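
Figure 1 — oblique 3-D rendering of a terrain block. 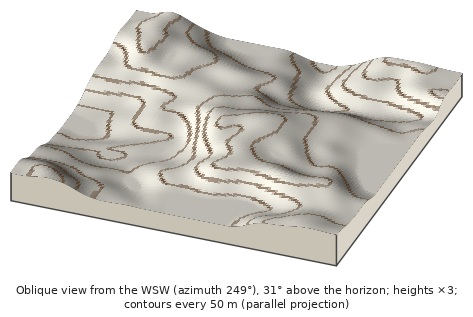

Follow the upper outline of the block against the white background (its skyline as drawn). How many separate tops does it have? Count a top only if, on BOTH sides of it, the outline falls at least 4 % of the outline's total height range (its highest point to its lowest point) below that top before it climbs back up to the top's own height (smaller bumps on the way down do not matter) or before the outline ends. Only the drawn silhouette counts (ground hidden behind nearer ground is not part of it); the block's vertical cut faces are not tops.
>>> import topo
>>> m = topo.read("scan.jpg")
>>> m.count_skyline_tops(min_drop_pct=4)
2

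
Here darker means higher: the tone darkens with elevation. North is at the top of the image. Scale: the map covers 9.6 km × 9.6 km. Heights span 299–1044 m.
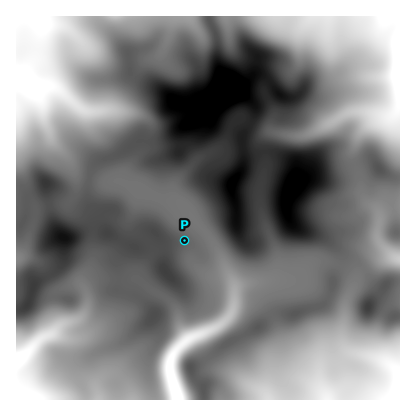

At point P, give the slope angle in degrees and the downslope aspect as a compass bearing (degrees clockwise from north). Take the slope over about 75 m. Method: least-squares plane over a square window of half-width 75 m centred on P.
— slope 6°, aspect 66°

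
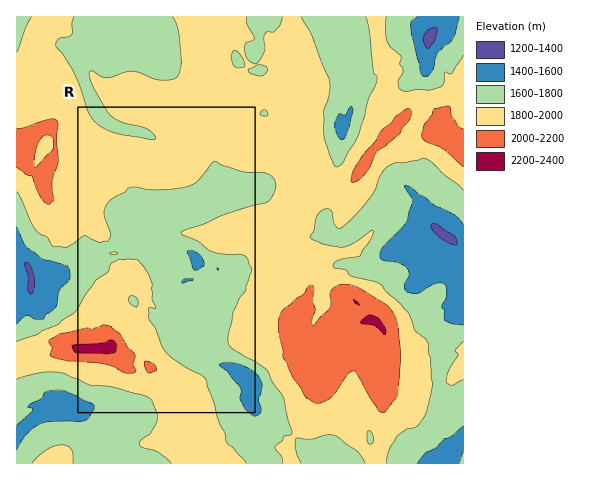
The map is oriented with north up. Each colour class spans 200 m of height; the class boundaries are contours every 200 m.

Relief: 1360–2260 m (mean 1790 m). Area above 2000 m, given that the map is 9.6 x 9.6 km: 8.4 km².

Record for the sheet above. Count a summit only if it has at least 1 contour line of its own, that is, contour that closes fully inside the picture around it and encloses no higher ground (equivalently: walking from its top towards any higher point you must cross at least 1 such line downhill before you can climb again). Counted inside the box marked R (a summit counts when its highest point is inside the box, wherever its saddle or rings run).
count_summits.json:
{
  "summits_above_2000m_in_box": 2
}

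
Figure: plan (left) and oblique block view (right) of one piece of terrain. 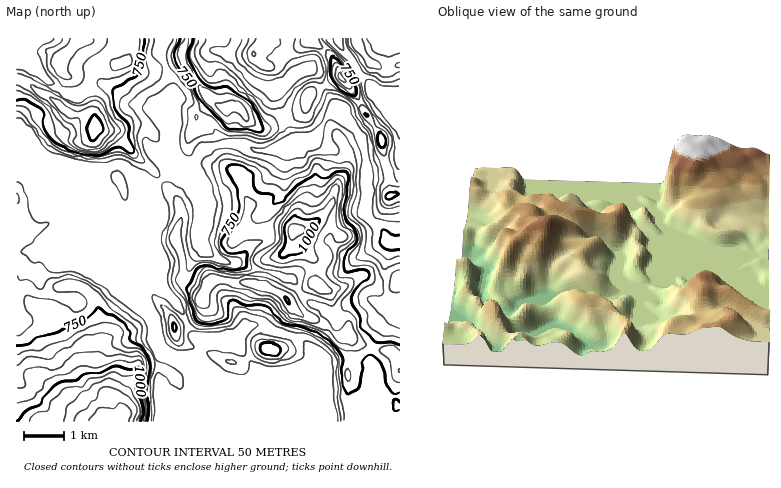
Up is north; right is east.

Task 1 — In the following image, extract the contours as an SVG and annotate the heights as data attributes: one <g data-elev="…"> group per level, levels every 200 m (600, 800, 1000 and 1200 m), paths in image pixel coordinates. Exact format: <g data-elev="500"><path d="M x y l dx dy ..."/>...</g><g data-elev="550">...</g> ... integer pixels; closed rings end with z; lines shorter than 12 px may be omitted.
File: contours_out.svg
<g data-elev="600"><path d="M154 422l1-16-2-18 3-15 4 0 12 11 8 5 2-1 2-4-3-8-7-9-14-5-4-4-9-14 0-18-2-6-5-4-54-39-12-5-22 0-12-9-8-1-10-8-1-4 11-7 12-13 3-6-1-2-10 0-6-5-2-5-3-20-4-8-5-2"/><path d="M400 264l-4 0-8 5-3 1-9-11-10-7 0-22-12-12-2-6 4-16 1-28-1-12-8-18-8-8-6 0-2 4 2 5 6 9-2 6-24 1-4 3-8 9-16 5-6-1-12-9-42-13-8 0-14 9-2 4 0 4 10 17 4 21-1 10-6 26 4 14-1 3-12-1-6-7-3-13 1-26-5-16-6-6-9-5-6-1-4 2 0 6 7 20-1 7-6 25 1 6 7 14-2 18 2 8 12 15 2 7 0 3-2 0-22-16-4-2-4 1 1 8 9 16 1 14 3 8 4 5 6 3 14-1 3-3-5-9 2-5 14 1 20-2 10-4 10-8 8 1 5 4 0 2-6 4-4 6-3 19-28-4-9 1 4 6 11 9 8 5 10 2 7-2 3-10 16 4 8 1 24-5 6-6 0-14 10 1 13 9 5 8 2 42 3 20"/><path d="M124 200l2-1 2-3-2-16-6-7-6-1-3 2 0 6z"/><path d="M400 170l-4-3-2-7 1-18-3-10-12-13-14-21-8-22-14-19-16-15-2-4"/><path d="M16 117l5 1 11 11 14 18 8 6 36 9 12 0 12-3 6 0 38 19 2-2-1-4-11-16-6-14 2-3 2-2 8 4 4 1 2-2 0-4-4-8-12-16-1-6 6-8 21-14 4-1 4 2 8 13-4 12-2 30 2 10 6 5 4-1 6-8 6-4 12 0 8-3 14-1 26 5 12-5 12-11 14 1 6-2 7-6 13-24 4-2 4 0 16 10 7 16 10 14 9 42-2 18 3 16 3 3 4 1 14-1"/><path d="M249 38l-6 12-1 6 5 8 11 8 10 3 6 0 20-15 20-5 4 1 3 4 2 8-2 8-3 2-10 3-7 3-19 23-6 2-6 0-4-3-8-9-13-11-8-10-11-10-8-5-12 0-4-3-3-7 6-13"/><path d="M345 38l3 10 16 24 10 4 10 6 8 0 8-3"/></g><g data-elev="800"><path d="M146 422l2-16-3-18 3-18-1-10-3-5-4-5-12-2-4-4-1-2 1-10-8-7-10-2-12 2-14 5-14 10-18 5-8 5-14 1-10 3"/><path d="M347 380l3 0 1-4-1-6-2-2-2 2-1 4z"/><path d="M345 350l15-1 4-1 2-4-8-14-4-14-12-8 1-8 9-12 3-8-3-2-10-1-4-5 3-20 10-8 3-6-1-6-9-8-2-8 0-10 3-20-1-8-2-2-6 0-14 10-10-1-12 3-20 22-12 10-6 3-6 0-4-3 0-4 5-12-7-6-4-1-4 19-13 21-2 7 1 3 4 1 14-7 17-1-12 16-1 6 2 6-4 3-12 1-27-4-7 2-4 4-8 20 2 10 4 10 4 5 7 1 7 0 8-2 2-4-1-14 1-3 4-1 10 0 12 6 18 0 4 3 13 15 36 12z"/><path d="M400 350l-12-4-6 2-2 2 9 12 3 18 4 2 4 1"/><path d="M242 126l10 0 4-2-4-12-7-10-13-8-13 0-17-7-3-1 1 6 4 9 20 21 4 2 8-1z"/><path d="M350 92l4 1 1-1-1-8-12-17-6-4-4 7 1 8 6 8z"/><path d="M16 92l10 3 20 13 6 10 5 18 6 8 17 8 12 2 10-2 20-14 3-8-2-6-10-12-5-14-10-12 0-4 2-3 8 1 8-2 18-8 3-8 3-24"/><path d="M54 38l-13 10-3 4 6 16 11 18-7-2-24-13-8-2"/><path d="M183 38l-5 13-1 5 7 14 8 8 1-4-7-18 3-18"/></g><g data-elev="1000"><path d="M141 422l2-14-5-20 2-19-2-2-10 2-10-3-20 7-14 2-8 6-19 3-5 4-12 16-12 6-12 11"/><path d="M289 304l-1-4-3-2z"/><path d="M281 258l5 0 17-6 2-10 7-7 5-9 2-4-2-2-11 0-12-4-6 4-4 8 1 14-6 12z"/><path d="M92 140l4-1 8-9-4-10-6-5-2 1-5 14 1 5z"/></g><g data-elev="1200"><path d="M129 422l2-12-5-5-6-2-6 5-10-1-6 2-9 13"/></g>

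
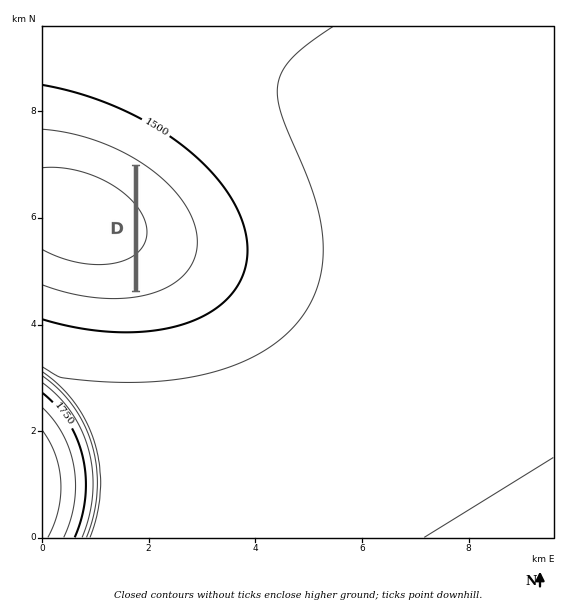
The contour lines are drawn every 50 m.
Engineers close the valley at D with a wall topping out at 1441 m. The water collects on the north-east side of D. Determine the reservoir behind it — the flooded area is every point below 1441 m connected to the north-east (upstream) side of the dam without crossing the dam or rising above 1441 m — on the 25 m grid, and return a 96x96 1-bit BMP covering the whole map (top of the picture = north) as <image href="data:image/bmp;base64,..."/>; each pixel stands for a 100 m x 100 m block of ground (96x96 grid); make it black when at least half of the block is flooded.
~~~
<image width="96" height="96" href="data:image/bmp;base64,Qk2+BAAAAAAAAD4AAAAoAAAAYAAAAGAAAAABAAEAAAAAAIAEAAATCwAAEwsAAAIAAAAAAAAA////AAAAAAAAAAAAAAAAAAAAAAAAAAAAAAAAAAAAAAAAAAAAAAAAAAAAAAAAAAAAAAAAAAAAAAAAAAAAAAAAAAAAAAAAAAAAAAAAAAAAAAAAAAAAAAAAAAAAAAAAAAAAAAAAAAAAAAAAAAAAAAAAAAAAAAAAAAAAAAAAAAAAAAAAAAAAAAAAAAAAAAAAAAAAAAAAAAAAAAAAAAAAAAAAAAAAAAAAAAAAAAAAAAAAAAAAAAAAAAAAAAAAAAAAAAAAAAAAAAAAAAAAAAAAAAAAAAAAAAAAAAAAAAAAAAAAAAAAAAAAAAAAAAAAAAAAAAAAAAAAAAAAAAAAAAAAAAAAAAAAAAAAAAAAAAAAAAAAAAAAAAAAAAAAAAAAAAAAAAAAAAAAAAAAAAAAAAAAAAAAAAAAAAAAAAAAAAAAAAAAAAAAAAAAAAAAAAAAAAAAAAAAAAAAAAAAAAAAAAAAAAAAAAAAAAAAAAAAAAAAAAAAAAAAAAAAAAAAAAAAAAAAAAAAAAAAAAAAAAAAAAAAAAAAAAAAAAAAAAAAAAAAAAAAAAAAAAAAAAAAAAAAAAAAAAAAAAAAAAAAAAAAAAAAAAAAAAAAAAAAAAAAAAAAAAAAAAAAAAAAAAAAAAAAAAAAAAAAAAAAAAAAAAAAAAAAAAAAAAAAAAAAAAAAAAAAAAAAAAAAAAAAAAAAAAAAAAAAAAAAAAAAAAAAAAAAAAAAAAAAAAAAAAAAAAAAAAAAAAAAAAAAAAAAAAAAAAAAAAAAADgAAAAAAAAAAAAAAD4AAAAAAAAAAAAAAD+AAAAAAAAAAAAAAD/AAAAAAAAAAAAAAD/AAAAAAAAAAAAAAD/gAAAAAAAAAAAAAD/gAAAAAAAAAAAAAD/gAAAAAAAAAAAAAD/wAAAAAAAAAAAAAD/wAAAAAAAAAAAAAD/gAAAAAAAAAAAAAD/gAAAAAAAAAAAAAD/gAAAAAAAAAAAAAD/AAAAAAAAAAAAAAD/AAAAAAAAAAAAAAD+AAAAAAAAAAAAAAD+AAAAAAAAAAAAAAD8AAAAAAAAAAAAAAD4AAAAAAAAAAAAAADwAAAAAAAAAAAAAADgAAAAAAAAAAAAAACAAAAAAAAAAAAAAAAAAAAAAAAAAAAAAAAAAAAAAAAAAAAAAAAAAAAAAAAAAAAAAAAAAAAAAAAAAAAAAAAAAAAAAAAAAAAAAAAAAAAAAAAAAAAAAAAAAAAAAAAAAAAAAAAAAAAAAAAAAAAAAAAAAAAAAAAAAAAAAAAAAAAAAAAAAAAAAAAAAAAAAAAAAAAAAAAAAAAAAAAAAAAAAAAAAAAAAAAAAAAAAAAAAAAAAAAAAAAAAAAAAAAAAAAAAAAAAAAAAAAAAAAAAAAAAAAAAAAAAAAAAAAAAAAAAAAAAAAAAAAAAAAAAAAAAAAAAAAAAAAAAAAAAAAAAAAAAAAAAAAAAAAAAAAAAAAAAAAAAAAAAAAAAAAAAAAAAAAAAAAAAAAAAAAAAAAAAAAAAAAAAAAAAAAAAAAAAAAAAAAAAAAAAAAAAAAAAAAAAAAAAAAA="/>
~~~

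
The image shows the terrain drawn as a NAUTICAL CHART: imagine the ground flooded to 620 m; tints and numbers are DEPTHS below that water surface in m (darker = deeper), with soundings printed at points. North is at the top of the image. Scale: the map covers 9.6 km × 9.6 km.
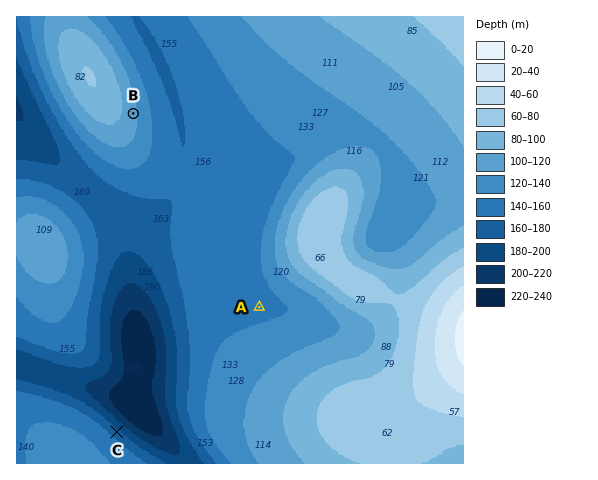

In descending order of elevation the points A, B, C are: B A C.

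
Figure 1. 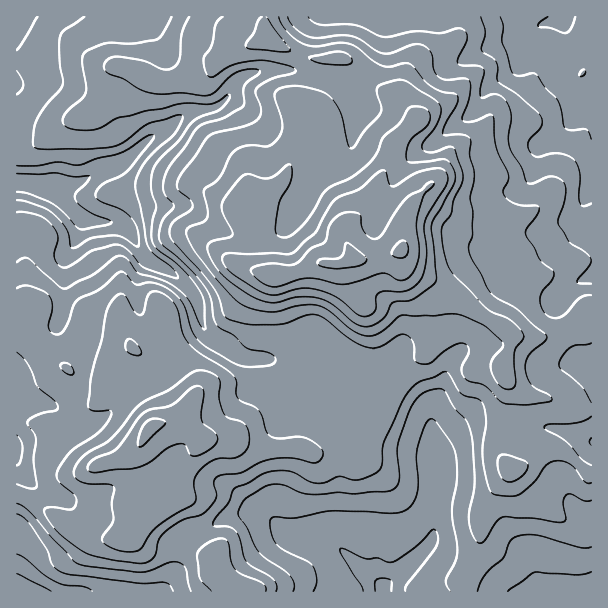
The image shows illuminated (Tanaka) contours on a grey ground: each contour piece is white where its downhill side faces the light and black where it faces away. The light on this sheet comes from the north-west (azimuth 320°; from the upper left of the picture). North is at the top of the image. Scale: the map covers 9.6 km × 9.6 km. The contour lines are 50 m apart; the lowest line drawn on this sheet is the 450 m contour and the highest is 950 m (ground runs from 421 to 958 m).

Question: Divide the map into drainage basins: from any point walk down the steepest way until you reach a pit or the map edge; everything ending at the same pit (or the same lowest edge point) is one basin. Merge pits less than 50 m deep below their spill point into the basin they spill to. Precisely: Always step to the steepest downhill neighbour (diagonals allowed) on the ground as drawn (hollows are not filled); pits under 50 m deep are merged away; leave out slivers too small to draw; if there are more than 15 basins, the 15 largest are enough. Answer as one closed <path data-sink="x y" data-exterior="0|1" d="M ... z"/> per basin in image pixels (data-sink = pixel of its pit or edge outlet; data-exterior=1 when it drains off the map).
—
<path data-sink="42 186" data-exterior="0" d="M263 16l-157 1 0 25 8 21 5 4 15 3 0 2-6 5-6 10-27 25-30 10-33 26-6 3-10 1 0 160 9 2-1 7 4 20 11 11 29 16 16 16 18 0 6-4 10-20 14-12 5 2 14 13 7 11 10 18 12 16 1 9 23 23 29-1 21 9 46 0 11 4 42-2 26-31 11-29 7-13 13-13 16-10 4-6 4-10-1-27 7-15 8-5-10-8-28-13-9-20-26 9-19 0-13-23 5-11 22-18 12-33 10-16 6-17 22-21-19-23-23-9-31-28-38-2-31-14-10-9z"/><path data-sink="564 17" data-exterior="1" d="M591 16l-327 1 4 18 10 9 31 14 38 2 31 28 23 9 19 23-22 21-6 17-10 16-12 33-17 13-9 10 0 10 12 19 19 0 26-9 9 20 28 13 41 30 40 24 30 0 17-6 18-11 8 0z"/><path data-sink="383 591" data-exterior="1" d="M449 292l-6 2-9 12 0 32-4 10-4 6-16 10-13 13-7 13-11 29-26 31-18 0-11 2-13 0-11-4-37 2-18-5-12-6-26 0-29 25-9 21 3 13-22 17 4 9 20 18 18 10 20 6 4 3 1 9 8 8 17 10 7 1 2 3 213 0 0-8 16-32 0-21 4-21 10-19 17-20-11-16-1-15 9-41 0-16-4-18 8-27-6-10-23-12-16-14z"/><path data-sink="17 447" data-exterior="1" d="M24 313l-8 1 0 180 28 14 27 22 13 8 26 2 19-4 23-24 20-14-3-13 9-21 26-24-23-23-1-9-12-16-10-18-7-11-14-13-5-2-14 12-10 20-6 4-18 0-16-16-29-16-11-11-4-20z"/><path data-sink="17 591" data-exterior="1" d="M20 494l-4 1 1 97 233-1-1-2-7-1-17-10-8-8-1-9-4-3-20-6-22-12-21-24-20 20-19 4-21 0-14-6-27-23z"/><path data-sink="591 441" data-exterior="1" d="M591 320l-7 0-18 11-17 6-30 0-8-4 0 12-7 20 4 18 0 16-9 41 0 10 13 20 10-4 17-14 15-4 12 4 22 22 4-1z"/><path data-sink="17 17" data-exterior="1" d="M105 16l-89 1 1 134 9 0 39-29 30-10 21-18 12-17 6-5 0-2-15-3-5-4-8-21z"/><path data-sink="591 591" data-exterior="1" d="M512 470l-18 21-10 19-4 21 0 21-16 32 0 7 127 1 1-61-10-1-34-22-18-8-10-9z"/>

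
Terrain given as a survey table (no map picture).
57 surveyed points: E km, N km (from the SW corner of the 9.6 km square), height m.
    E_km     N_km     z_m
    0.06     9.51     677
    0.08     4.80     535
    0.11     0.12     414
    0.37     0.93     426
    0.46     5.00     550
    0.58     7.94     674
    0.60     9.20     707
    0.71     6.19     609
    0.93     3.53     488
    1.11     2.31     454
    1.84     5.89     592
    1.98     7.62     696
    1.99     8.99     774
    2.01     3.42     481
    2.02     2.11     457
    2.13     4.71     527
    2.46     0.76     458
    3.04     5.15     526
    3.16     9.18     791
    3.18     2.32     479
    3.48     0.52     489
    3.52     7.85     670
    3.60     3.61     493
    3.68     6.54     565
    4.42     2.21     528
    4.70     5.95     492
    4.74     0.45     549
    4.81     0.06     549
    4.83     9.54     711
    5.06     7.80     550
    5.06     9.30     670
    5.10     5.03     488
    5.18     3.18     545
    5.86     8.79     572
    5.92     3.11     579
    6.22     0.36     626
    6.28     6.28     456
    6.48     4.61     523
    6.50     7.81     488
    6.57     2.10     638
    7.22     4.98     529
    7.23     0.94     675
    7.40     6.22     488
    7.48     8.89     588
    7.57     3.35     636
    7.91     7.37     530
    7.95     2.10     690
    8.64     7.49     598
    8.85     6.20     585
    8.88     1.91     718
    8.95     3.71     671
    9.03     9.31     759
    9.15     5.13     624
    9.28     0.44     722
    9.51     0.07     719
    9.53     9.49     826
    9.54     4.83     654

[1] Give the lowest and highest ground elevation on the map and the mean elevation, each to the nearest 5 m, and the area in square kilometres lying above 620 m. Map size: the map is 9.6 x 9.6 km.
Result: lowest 410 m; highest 840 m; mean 580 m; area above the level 31.3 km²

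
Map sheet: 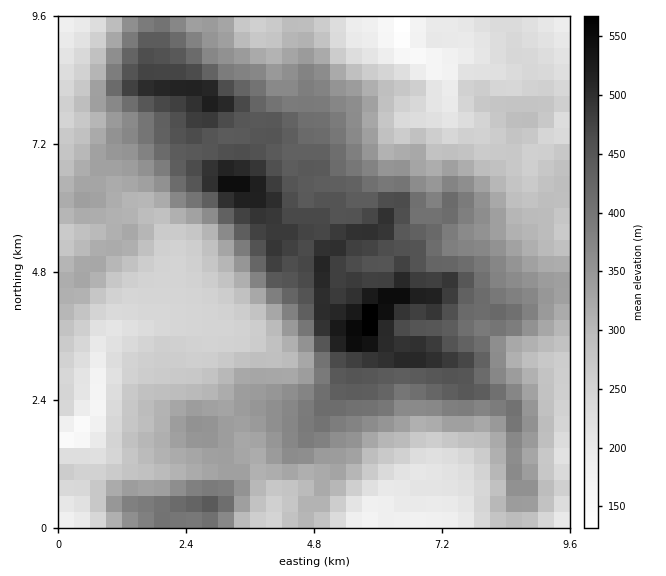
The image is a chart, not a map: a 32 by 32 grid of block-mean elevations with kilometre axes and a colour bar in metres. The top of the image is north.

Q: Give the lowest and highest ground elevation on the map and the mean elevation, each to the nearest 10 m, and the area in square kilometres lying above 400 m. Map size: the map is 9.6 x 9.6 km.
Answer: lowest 120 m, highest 580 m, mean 340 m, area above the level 24.6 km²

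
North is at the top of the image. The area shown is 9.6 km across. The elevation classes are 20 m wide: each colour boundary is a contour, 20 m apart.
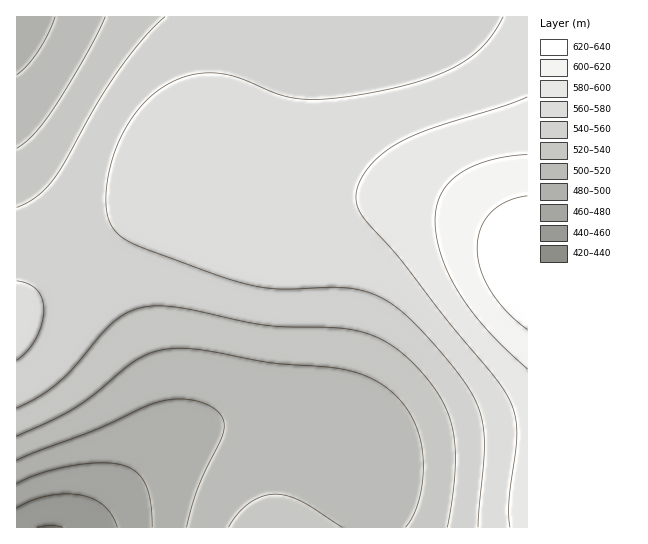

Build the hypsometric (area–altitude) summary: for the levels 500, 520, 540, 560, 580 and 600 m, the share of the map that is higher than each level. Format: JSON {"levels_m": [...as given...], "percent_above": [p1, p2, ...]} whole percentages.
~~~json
{"levels_m": [500, 520, 540, 560, 580, 600], "percent_above": [92, 75, 63, 39, 13, 5]}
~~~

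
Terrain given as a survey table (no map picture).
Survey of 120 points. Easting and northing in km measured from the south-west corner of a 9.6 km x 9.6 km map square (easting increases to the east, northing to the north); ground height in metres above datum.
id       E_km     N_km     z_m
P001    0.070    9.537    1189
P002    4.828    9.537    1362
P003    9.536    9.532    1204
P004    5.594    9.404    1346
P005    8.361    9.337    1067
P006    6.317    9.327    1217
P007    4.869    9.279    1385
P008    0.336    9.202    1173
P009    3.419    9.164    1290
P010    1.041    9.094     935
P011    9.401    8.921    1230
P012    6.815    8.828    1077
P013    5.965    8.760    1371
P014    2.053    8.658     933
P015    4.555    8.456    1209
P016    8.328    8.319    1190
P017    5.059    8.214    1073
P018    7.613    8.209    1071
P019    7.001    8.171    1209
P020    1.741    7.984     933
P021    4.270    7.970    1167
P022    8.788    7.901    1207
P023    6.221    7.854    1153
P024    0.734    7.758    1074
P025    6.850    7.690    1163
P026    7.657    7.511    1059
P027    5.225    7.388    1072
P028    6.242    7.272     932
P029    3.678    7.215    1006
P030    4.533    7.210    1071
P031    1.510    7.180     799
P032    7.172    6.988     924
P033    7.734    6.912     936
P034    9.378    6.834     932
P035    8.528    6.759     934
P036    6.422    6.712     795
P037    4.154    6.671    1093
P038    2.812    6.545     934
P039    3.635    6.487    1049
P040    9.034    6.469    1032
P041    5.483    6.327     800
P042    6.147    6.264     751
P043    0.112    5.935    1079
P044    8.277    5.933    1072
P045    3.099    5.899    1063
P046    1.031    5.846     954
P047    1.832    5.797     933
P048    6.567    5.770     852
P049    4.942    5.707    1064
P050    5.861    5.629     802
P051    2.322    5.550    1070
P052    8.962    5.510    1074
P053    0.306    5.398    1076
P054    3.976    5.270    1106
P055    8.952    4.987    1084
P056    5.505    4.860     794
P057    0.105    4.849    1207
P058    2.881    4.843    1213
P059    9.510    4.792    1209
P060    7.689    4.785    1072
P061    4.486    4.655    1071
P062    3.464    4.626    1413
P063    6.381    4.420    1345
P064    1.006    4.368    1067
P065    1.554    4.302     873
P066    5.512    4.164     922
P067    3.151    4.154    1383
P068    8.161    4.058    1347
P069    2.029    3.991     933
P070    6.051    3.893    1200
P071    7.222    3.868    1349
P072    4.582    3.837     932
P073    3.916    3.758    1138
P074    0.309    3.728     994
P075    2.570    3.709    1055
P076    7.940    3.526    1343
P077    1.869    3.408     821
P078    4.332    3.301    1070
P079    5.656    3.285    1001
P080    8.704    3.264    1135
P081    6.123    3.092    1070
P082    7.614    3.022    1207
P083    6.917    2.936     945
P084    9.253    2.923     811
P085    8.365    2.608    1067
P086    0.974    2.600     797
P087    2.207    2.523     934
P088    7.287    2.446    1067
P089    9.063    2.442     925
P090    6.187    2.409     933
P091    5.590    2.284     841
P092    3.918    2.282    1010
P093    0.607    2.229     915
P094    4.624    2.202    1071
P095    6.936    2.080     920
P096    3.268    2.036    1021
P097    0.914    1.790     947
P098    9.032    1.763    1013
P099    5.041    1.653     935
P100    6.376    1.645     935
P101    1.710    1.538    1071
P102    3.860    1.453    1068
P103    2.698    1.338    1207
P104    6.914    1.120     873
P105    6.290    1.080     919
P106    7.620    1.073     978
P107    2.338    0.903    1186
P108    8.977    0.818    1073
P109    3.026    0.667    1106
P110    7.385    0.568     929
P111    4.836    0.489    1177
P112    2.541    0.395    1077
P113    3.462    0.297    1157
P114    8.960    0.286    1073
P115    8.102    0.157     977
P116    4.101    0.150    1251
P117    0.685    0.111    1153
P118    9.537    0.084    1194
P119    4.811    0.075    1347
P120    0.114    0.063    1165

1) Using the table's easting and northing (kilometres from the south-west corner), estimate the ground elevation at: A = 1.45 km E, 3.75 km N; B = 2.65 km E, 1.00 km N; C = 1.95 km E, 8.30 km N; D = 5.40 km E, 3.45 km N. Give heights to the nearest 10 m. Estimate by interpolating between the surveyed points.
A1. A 930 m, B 1190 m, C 940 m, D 1040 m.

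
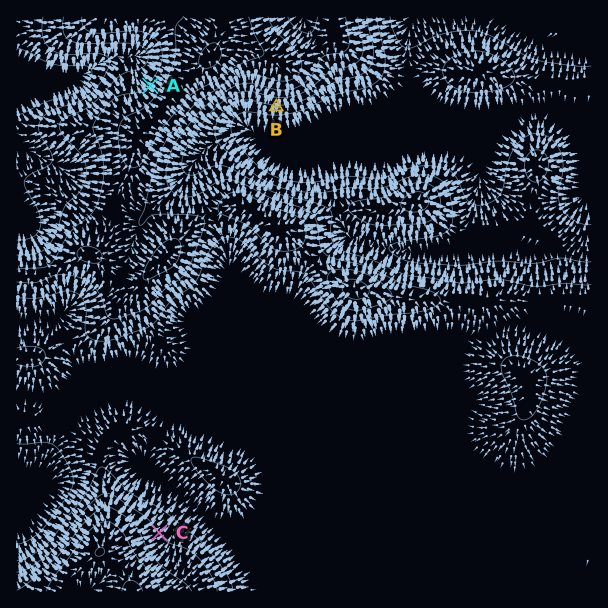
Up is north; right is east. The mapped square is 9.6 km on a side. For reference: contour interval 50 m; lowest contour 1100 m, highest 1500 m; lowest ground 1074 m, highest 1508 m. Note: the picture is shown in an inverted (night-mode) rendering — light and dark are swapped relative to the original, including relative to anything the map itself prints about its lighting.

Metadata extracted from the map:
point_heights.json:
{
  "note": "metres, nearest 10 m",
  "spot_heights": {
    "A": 1360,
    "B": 1190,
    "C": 1350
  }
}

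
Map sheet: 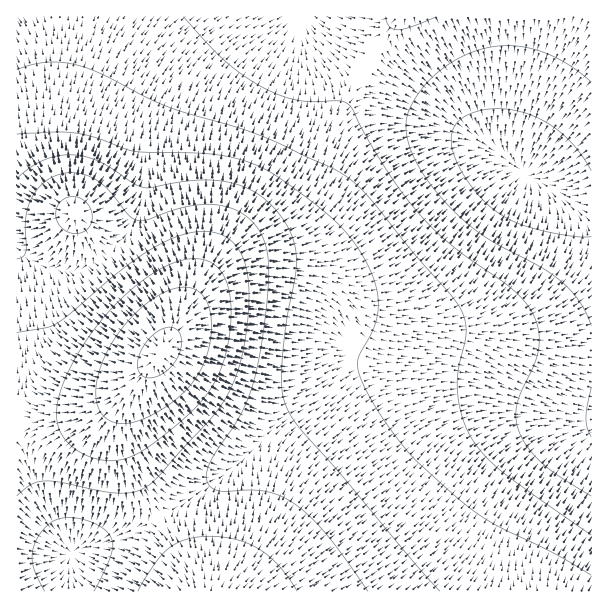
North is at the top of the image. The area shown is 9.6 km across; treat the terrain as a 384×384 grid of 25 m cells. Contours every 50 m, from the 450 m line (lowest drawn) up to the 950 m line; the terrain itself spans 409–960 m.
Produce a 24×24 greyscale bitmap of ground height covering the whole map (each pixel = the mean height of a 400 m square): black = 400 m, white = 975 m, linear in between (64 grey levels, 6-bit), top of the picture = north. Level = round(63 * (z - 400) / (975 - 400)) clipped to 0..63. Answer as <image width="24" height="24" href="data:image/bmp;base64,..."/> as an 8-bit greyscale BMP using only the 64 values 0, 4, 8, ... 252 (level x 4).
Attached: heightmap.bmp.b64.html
<image width="24" height="24" href="data:image/bmp;base64,Qk12BgAAAAAAADYEAAAoAAAAGAAAABgAAAABAAgAAAAAAEACAAATCwAAEwsAAAABAAAAAAAAAAAAAAEBAQACAgIAAwMDAAQEBAAFBQUABgYGAAcHBwAICAgACQkJAAoKCgALCwsADAwMAA0NDQAODg4ADw8PABAQEAAREREAEhISABMTEwAUFBQAFRUVABYWFgAXFxcAGBgYABkZGQAaGhoAGxsbABwcHAAdHR0AHh4eAB8fHwAgICAAISEhACIiIgAjIyMAJCQkACUlJQAmJiYAJycnACgoKAApKSkAKioqACsrKwAsLCwALS0tAC4uLgAvLy8AMDAwADExMQAyMjIAMzMzADQ0NAA1NTUANjY2ADc3NwA4ODgAOTk5ADo6OgA7OzsAPDw8AD09PQA+Pj4APz8/AEBAQABBQUEAQkJCAENDQwBEREQARUVFAEZGRgBHR0cASEhIAElJSQBKSkoAS0tLAExMTABNTU0ATk5OAE9PTwBQUFAAUVFRAFJSUgBTU1MAVFRUAFVVVQBWVlYAV1dXAFhYWABZWVkAWlpaAFtbWwBcXFwAXV1dAF5eXgBfX18AYGBgAGFhYQBiYmIAY2NjAGRkZABlZWUAZmZmAGdnZwBoaGgAaWlpAGpqagBra2sAbGxsAG1tbQBubm4Ab29vAHBwcABxcXEAcnJyAHNzcwB0dHQAdXV1AHZ2dgB3d3cAeHh4AHl5eQB6enoAe3t7AHx8fAB9fX0Afn5+AH9/fwCAgIAAgYGBAIKCggCDg4MAhISEAIWFhQCGhoYAh4eHAIiIiACJiYkAioqKAIuLiwCMjIwAjY2NAI6OjgCPj48AkJCQAJGRkQCSkpIAk5OTAJSUlACVlZUAlpaWAJeXlwCYmJgAmZmZAJqamgCbm5sAnJycAJ2dnQCenp4An5+fAKCgoAChoaEAoqKiAKOjowCkpKQApaWlAKampgCnp6cAqKioAKmpqQCqqqoAq6urAKysrACtra0Arq6uAK+vrwCwsLAAsbGxALKysgCzs7MAtLS0ALW1tQC2trYAt7e3ALi4uAC5ubkAurq6ALu7uwC8vLwAvb29AL6+vgC/v78AwMDAAMHBwQDCwsIAw8PDAMTExADFxcUAxsbGAMfHxwDIyMgAycnJAMrKygDLy8sAzMzMAM3NzQDOzs4Az8/PANDQ0ADR0dEA0tLSANPT0wDU1NQA1dXVANbW1gDX19cA2NjYANnZ2QDa2toA29vbANzc3ADd3d0A3t7eAN/f3wDg4OAA4eHhAOLi4gDj4+MA5OTkAOXl5QDm5uYA5+fnAOjo6ADp6ekA6urqAOvr6wDs7OwA7e3tAO7u7gDv7+8A8PDwAPHx8QDy8vIA8/PzAPT09AD19fUA9vb2APf39wD4+PgA+fn5APr6+gD7+/sA/Pz8AP39/QD+/v4A////AJyUlJiksLi8vLy0sKigmJCIgHx4eHh0dJyUkJSgrLS4uLSwqKSclIyEfHh0dHBsaKCYlJigpKysrKyopJyUjIR8eHRwbGhkXKigoKSoqKSkoKCgnJSMhHx4dHBsaGBYTLCssLS0sKicmJiYlIyIgHh0cGhkXFBIQLi4wMTEvLCgmJCQjIiAeHRwaGRYUEQ8NLzAzNDUzMCwoJCMiIB8dHBoZFxQSDw0MLzE0Nzg4NTArJiMhHx4cGxoYFhQRDw0LLzAzNzo7OTUvKCMgHhwbGxkYFhQSEA4MLi8yNjo9PDgyKyQgHRwbGhkXFhQTEQ4MLC0wNDk8PTo0LCUgHRwbGxkYFhUTEQ8MKystMDU5Ozk0LSYgHRwcGxkYFhUTEQ4MKSkqLTA1NzczLSYhHh0cGxkXFRMRDwwKJygpKiwvMjMxLCciHx0cGhcVExAODAoIJykrKikrLS4tKiYhHhwbGBUSDwwKCAcGJystKycnKCkpJyMgHRsZFhIPCwgGBAQEJSorKSQiIyQkIyAdGhkWEw8MCAUDAgIEISUmJCAeHx8fHhwZFxYUEA0JBgMCAQIEHR8fHRwbGxsaGRcWFBMRDgsHBQMCAgQGGxsaGhkYGBcWFRQTEhEQDQoHBQQEBQYIGRkYGBcWFRQTEhEREBAQDgsJBwYGBwgJFxcXFhUUExMREBAPDxAQDw0LCQkICQoLFRUVFRQTEhEQDw4ODg8QEA8NDAsKCwsMExQUExMSERAPDw4NDg4PEBAPDg0MDA0NA=="/>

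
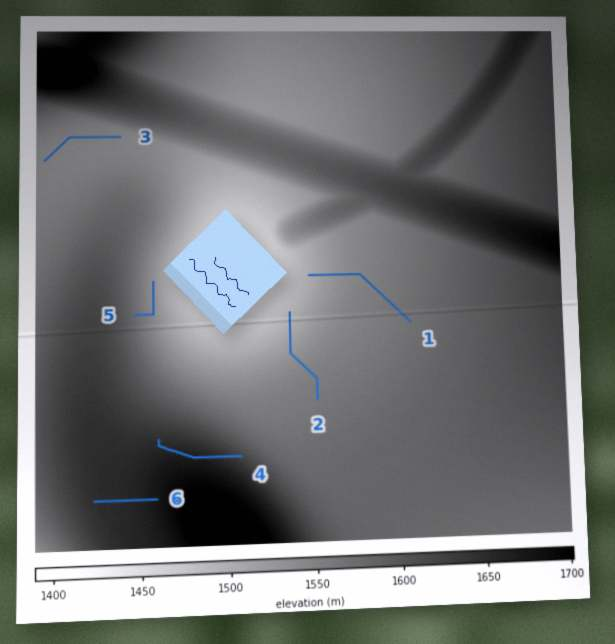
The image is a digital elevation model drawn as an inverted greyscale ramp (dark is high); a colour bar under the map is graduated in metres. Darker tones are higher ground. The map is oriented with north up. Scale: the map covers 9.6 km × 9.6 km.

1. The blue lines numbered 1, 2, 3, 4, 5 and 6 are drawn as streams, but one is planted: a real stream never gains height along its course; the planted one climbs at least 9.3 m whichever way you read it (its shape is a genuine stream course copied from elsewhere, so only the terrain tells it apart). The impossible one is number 4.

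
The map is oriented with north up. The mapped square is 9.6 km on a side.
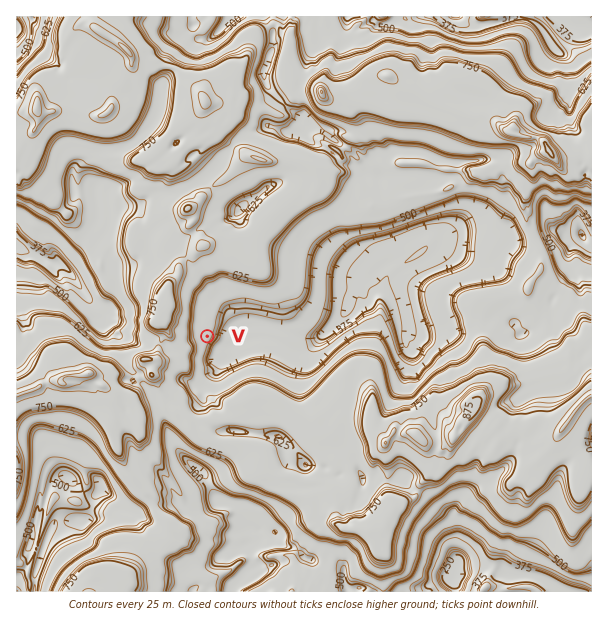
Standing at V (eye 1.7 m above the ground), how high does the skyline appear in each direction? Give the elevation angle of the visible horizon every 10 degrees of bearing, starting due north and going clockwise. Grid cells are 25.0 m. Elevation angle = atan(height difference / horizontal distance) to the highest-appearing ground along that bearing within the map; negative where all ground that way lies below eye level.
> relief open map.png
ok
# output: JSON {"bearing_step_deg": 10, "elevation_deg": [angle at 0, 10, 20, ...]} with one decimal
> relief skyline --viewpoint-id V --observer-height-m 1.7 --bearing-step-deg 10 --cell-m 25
{"bearing_step_deg": 10, "elevation_deg": [5.7, 5.2, 5.1, 4.9, 4.6, 2.2, 2.8, 0.2, 0.2, 0.9, 2.9, 4.0, 4.3, 4.2, 5.4, 5.5, 5.3, 4.5, 4.4, 4.4, 5.5, 9.0, 11.2, 14.7, 15.9, 15.4, 15.3, 15.8, 15.8, 16.6, 16.2, 15.5, 12.7, 9.0, 7.3, 6.5]}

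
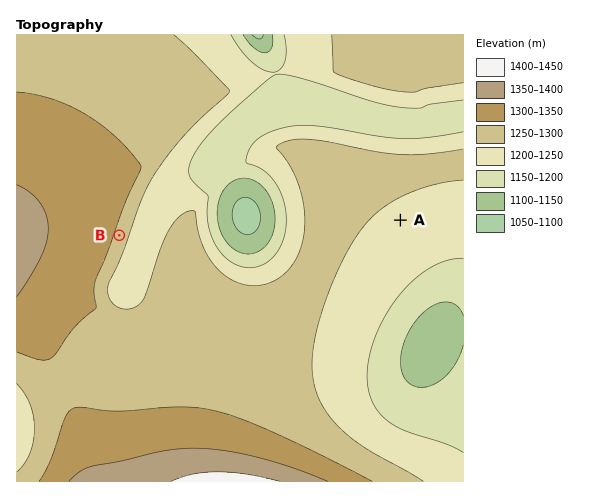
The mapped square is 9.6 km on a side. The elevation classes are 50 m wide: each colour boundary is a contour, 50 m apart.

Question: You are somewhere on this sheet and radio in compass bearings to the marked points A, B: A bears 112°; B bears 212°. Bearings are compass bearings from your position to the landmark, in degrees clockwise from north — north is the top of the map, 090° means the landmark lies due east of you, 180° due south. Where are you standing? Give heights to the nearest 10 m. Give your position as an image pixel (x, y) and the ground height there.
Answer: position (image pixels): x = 183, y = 132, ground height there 1260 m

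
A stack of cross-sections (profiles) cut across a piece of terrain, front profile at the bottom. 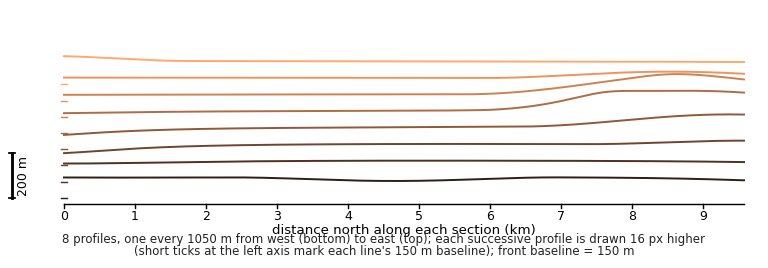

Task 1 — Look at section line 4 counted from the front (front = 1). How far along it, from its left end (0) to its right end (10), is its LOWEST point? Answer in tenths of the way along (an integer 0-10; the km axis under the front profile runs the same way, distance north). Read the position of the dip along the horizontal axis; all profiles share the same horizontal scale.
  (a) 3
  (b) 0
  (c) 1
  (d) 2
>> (b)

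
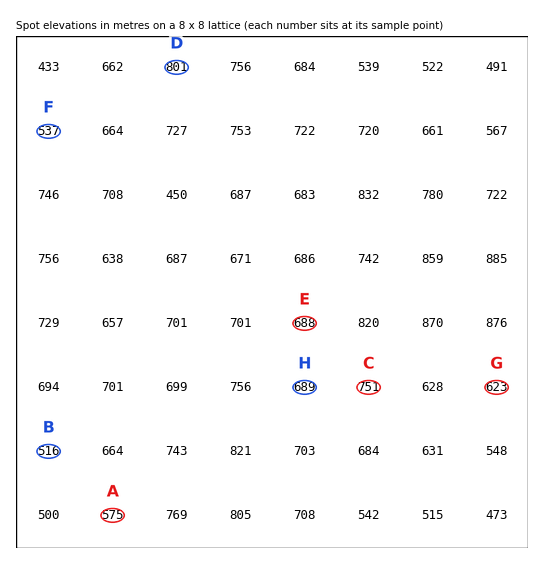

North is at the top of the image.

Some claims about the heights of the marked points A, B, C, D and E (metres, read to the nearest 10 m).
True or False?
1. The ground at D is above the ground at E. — True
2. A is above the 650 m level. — False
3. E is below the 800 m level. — True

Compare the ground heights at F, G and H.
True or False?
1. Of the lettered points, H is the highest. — True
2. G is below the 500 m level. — False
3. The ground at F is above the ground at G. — False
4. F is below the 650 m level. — True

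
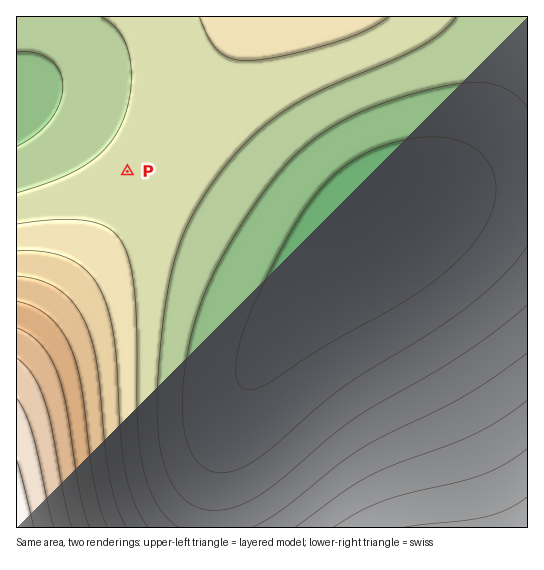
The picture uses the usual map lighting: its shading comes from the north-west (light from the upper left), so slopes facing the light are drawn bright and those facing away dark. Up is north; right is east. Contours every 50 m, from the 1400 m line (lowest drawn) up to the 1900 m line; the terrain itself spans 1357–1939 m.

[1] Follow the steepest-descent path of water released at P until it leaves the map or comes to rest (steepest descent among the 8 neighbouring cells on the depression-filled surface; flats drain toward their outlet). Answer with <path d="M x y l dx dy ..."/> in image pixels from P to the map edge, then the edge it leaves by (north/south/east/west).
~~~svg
<path d="M127 171l-65-65-5 0-2-1-16 0-1-2-21 0"/>
exit: west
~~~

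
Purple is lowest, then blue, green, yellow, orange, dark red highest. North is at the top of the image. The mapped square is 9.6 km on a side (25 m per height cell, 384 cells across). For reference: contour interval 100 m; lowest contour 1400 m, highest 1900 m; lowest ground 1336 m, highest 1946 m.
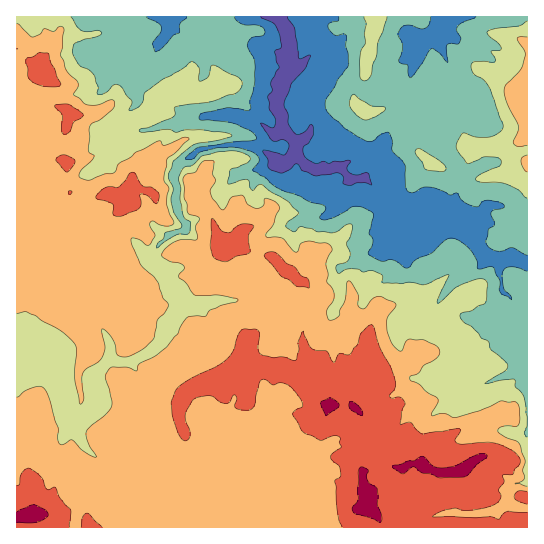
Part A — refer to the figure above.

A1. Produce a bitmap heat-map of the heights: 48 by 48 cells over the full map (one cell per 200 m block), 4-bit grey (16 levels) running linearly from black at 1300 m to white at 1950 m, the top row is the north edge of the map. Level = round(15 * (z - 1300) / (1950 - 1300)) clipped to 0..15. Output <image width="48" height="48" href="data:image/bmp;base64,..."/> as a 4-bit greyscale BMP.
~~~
<image width="48" height="48" href="data:image/bmp;base64,Qk32BAAAAAAAAHYAAAAoAAAAMAAAADAAAAABAAQAAAAAAIAEAAATCwAAEwsAABAAAAAAAAAAAAAAABEREQAiIiIAMzMzAERERABVVVUAZmZmAHd3dwCIiIgAmZmZAKqqqgC7u7sAzMzMAN3d3QDu7u4A////AO7dy8y7u6qqqqqqqqu7u83e7dzN3d3c3e/ty7uqqqqqqqqqqqu7u87u7d3cu7u7y93du7qqqZqqqqqqqqq7u83u3d3d3d3brM3MuqqqmZqqqqqqqqq7u83u7d3d3d3bq8zLuqqqmaqqqqqqqqqqu83u3e3e7u3cqby6qqqqqqqqqqqqqqqqu83u7u7u7u7dyruqqqmqqqqqqqqqqqqru83d3e7t3e7t2qqpmZmqqqq7uqqqqqq7u8zN3d3dzM3cuaqpmZqqqqq8u7u7qqq7zMzdzN3My7uqmKqZmZmqqqq8u7u7uqq93d3d3Muru7upmJqZmZmaqqq8u7u7u7vM3t3t3bupmaq7uJmZmZmaqqq8u7vMu7u87u7t3LupiImaqJmZmZmaqqu8zMzMy7vN3t3dy7qZiHiZh5mZmZmaqqu7zczMy8zd3d3d3KmZiId4dpmZmZmaqqqrvMzN3N3c3dzN26mZmZiHZpmZmZmZmaqqq7zN3MzN3MzNy6qZmZiHZZmZmZqZqYmqqrvNy7vMy7zMuqqZmYh3ZZmZmaqaqpiaqqu8y7u7u7vMqZmZmId2VZmZmqmaqqiJqqq8y7u7qqvMqYmZiHdlVZmZqqmqqqmJqqqru7q7qaq7qYiIh3ZlVpmaqqqqqqqYiJqqqqq7qZqaqZiHh3dmVpqqqqqqqqqHmZmaqru7upqZmZmHeIdlVqqqqqqqqql4mqqqq7u7uYmYiIiHd4hlZqmaqqqqqqiJqqqqq7zLqYmIdmZndmZlZqqqqqqqqoeJqru7u8y7qHdmVVVWZ2VUVKqqqqqqqXiqq8zLvMurqYZVREVVZlRERKqqqqqqqZeaq8zMu7maqYZkRERFVURVVaqqu7uqqqh3iszMuZiIh3dUQ0RERERVVqqqq7u7upmXisu8uodmVWdkQzM0M0RVVaqqq7u8y6uXq7q6qph2VFVVM0RDNERVVqqqu7u8zLt3u6mpmZdlRERENERERFVVVruru7vMzMuIupiYiGVEQzMzNFVEVVZVZ7u7uqqrzLp4uph3ZUMzMzIjRFVVZWd3iLu7u5mau7p3mph2UyIyIiMzRFZ3dmd3ibu7y6mJmqqGWJmHUyIiMyMzRFZ3Znd3iau7u6mIiaqoZVZlMzIjMzNERWd3Z4iIibu7u6mYiImJmHZlQyIiM0RVRWd3d3d4mru7y6mIh3d2ZmZUMiIyNEVmVWZnd3Z3iru7zLqYiIh2VURDMyIzRFZ3ZmZmd2Z3m7u7y6qpd4h3ZmVVQxMzRWd3dmVmd2Z4qru7qYeIdoiId4dlQxIzRWd3ZlVmZmZ4qrvMuodnZneId4iGQxIzRFd2ZVVmZmZ4qrzMqYdmZWZ3d3d2QyEjRFZ3ZVVWVWd4mrzLl3ZmZVZnd3dlUyEjNEV3ZVRWVnd3ibvLl2ZmZVVWZmZlQyEjNEV3ZURVVWZ3ibqql3ZmZVRVZmZlRDE0REV3ZURERVZ3iamZmHd2ZVVFVmZVVDE0RVV4dURDRWZ3iJiIh2dmVVREVmZUQxJERFZ4dlVUNFVmZw=="/>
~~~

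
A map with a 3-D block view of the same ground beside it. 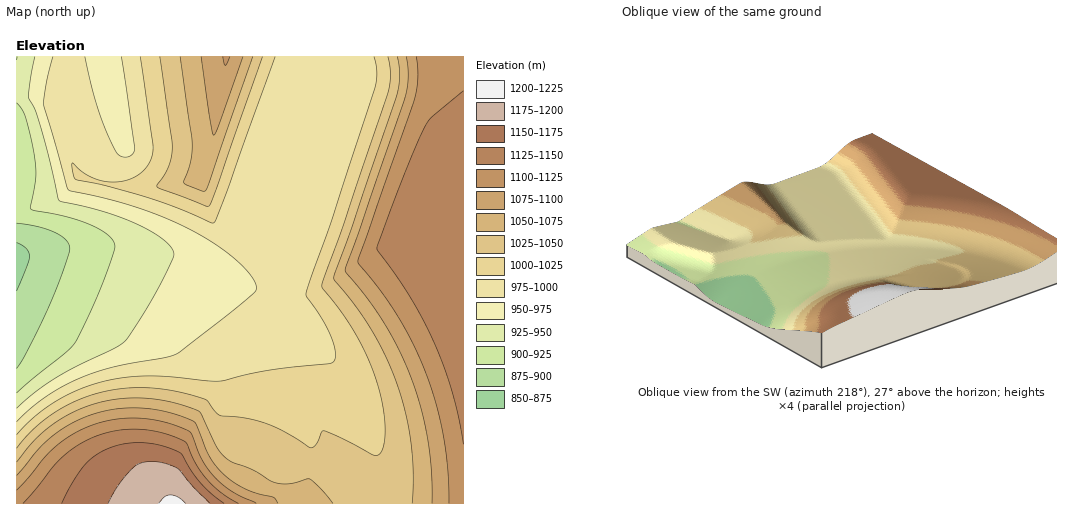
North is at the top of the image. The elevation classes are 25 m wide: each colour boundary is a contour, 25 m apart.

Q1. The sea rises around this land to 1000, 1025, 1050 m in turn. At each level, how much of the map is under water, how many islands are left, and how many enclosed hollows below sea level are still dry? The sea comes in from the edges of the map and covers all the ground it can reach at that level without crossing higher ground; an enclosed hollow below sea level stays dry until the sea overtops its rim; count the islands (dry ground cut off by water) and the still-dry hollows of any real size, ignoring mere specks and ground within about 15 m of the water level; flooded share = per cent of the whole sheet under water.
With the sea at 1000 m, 45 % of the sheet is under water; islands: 0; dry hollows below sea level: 0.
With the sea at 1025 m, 57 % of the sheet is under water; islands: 0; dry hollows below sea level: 0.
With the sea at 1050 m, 68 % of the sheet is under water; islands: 0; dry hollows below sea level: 0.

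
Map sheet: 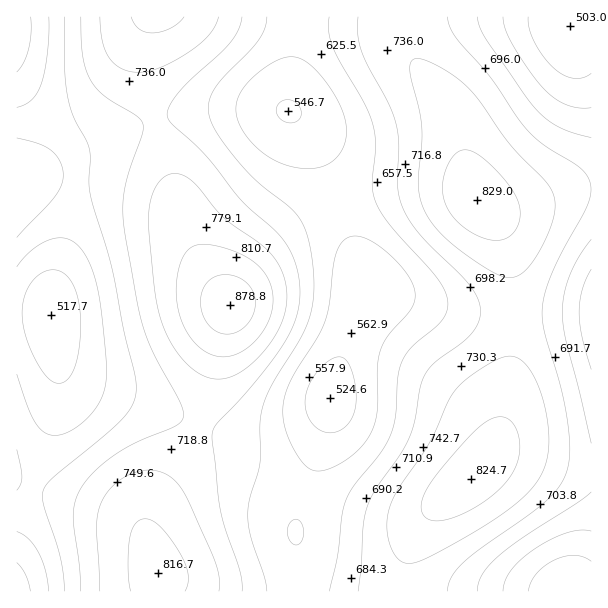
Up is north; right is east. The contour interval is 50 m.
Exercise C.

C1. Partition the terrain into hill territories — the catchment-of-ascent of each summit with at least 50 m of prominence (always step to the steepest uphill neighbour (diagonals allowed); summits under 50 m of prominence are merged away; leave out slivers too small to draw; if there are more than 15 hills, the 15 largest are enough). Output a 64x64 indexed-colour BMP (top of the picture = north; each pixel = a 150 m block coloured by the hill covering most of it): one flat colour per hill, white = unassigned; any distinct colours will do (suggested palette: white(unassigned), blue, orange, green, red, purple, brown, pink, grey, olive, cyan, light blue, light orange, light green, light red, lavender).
<image width="64" height="64" href="data:image/bmp;base64,Qk12CAAAAAAAAHYAAAAoAAAAQAAAAEAAAAABAAQAAAAAAAAIAAATCwAAEwsAABAAAAAAAAAA////ALR3HwAOf/8ALKAsACgn1gC9Z5QAS1aMAMJ34wB/f38AIr28AM++FwDox64AeLv/AIrfmACWmP8A1bDFAEREREREREREREREREREREMzMzMzMzMzMzMzMzMzMzMzREREREREREREREREREREQzMzMzMzMzMzMzMzMzMzMzNERERERERERERERERERERDMzMzMzMzMzMzMzMzMzMzM0REREREREREREREREREREMzMzMzMzMzMzMzMzMzMzMzREREREREREREREREREREQzMzMzMzMzMzMzMzMzMzMzNERERERERERERERERERERDMzMzMzMzMzMzMzMzMzMzM0REREREREREREREREREREMzMzMzMzMzMzMzMzMzMzMzREREREREREREREREREREQzMzMzMzMzMzMzMzMzMzMzMURERERERERERERERERERDMzMzMzMzMzMzMzMzMzMzMxREREREREREREREREREREQzMzMzMzMzMzMzMzMzMzMzFERERERERERERERERERERDMzMzMzMzMzMzMzMzMzMzMRREREREREREREREREREREMzMzMzMzMzMzMzMzMzMzMxFERERERERERERERERERERDMzMzMzMzMzMzMzMzMzMzEUREREREREREREREREREREMzMzMzMzMzMzMzMzMzMzMRFEREREREREREREREREREQzMzMzMzMzMzMzMzMzMzMxEUREREREREREREREREREREMzMzMzMzMzMzMzMzMzMzERREREREREREREREREREREQzMzMzMzMzMzMzMzMzMzMREUREREREREREREERERRERDMzMzMzMzMzMzMzMzMzMxERREREREREREQRERERERFEMzMzMzMzMzMzMzMzMzMzERFEREREREREERERERERERRDMzMzMzMzMzMzMzMzMzMREUREREREQREREREREREREUMzMzMzMzMzMzMzMzMzMxERFEREREEREREREREREREREzMzMzMzMzMzMzMzMzMzEREUREERERERERERERERERETMzMzMzMzMzMzMzMzMzMRERRBERERERERERERERERERMzMzMzMzMzMzMzMzMzMxERERERERERERERERERERERETMzMzMzMzMzMzMzMzMzERERERERERERERERERERERERMzMzMzMzMzMzMzMzMzMREREREREREREREREREREREREzMzMzMzMzMzMzMzMzMxERERERERERERERERERERERERMzMzMzMzMzMzMzMzMzEREREREREREREREREREREREREzMzMzMzMzMzMzMzMzMRERERERERERERERERERERERERMzMzMzMzMzMzMzMzMxEREREREREREREREREREREREREzMzMzMzMzMzMzMzMzZmYRERERERERERERERERERERETMzMzMzIiIiIiIiIiJmZhEREREREREREREREREREREREzMzIiIiIiIiIiIiImZmERERERERERERERERERERERESIiIiIiIiIiIiIiIiZmYRERERERERERERERERERERERIiIiIiIiIiIiIiIiJmZmEREREREREREREREREREREREiIiIiIiIiIiIiIiImZmYREREREREREREREREREREREiIiIiIiIiIiIiIiIiZmZhERERERERERERERERERERESIiIiIiIiIiIiIiIiJmZmERERERERERERERERERERESIiIiIiIiIiIiIiIiImZmZhERERERERERERERERERERIiIiIiIiIiIiIiIiIiZmZmEREREREREREREREREREREiIiIiIiIiIiIiIiIiJmZmYREREREREREREREREREREiIiIiIiIiIiIiIiIiImZmZhERERERERERERERERERESIiIiIiIiIiIiIiIiIiZmZmERERERERERERERERERERIiIiIiIiIiIiIiIiIiJmZmZhERERERERERERERERERIiIiIiIiIiIiIiIiIiImZmZmEREREREREREREREREREiIiIiIiIiIiIiIiIiIiZmZmYRERERERERERERERERESIiIiIiIiIiIiIiIiIiJmZmZhERERERERERERERERESIiIiIiIiIiIiIiIiIiImZmZhERERERERERERERERERIiIiIiIiIiIiIiIiIiIiZmZmURERERERERERERERERIiIiIiIiIiIiIiIiIiIiJmZmVVVREREREREREREREREiIiIiIiIiIiIiIiIiIiImZmVVVVVREREREREREREREiIiIiIiIiIiIiIiIiIiIiZmZVVVVVVVUREREREREREiIiIiIiIiIiIiIiIiIiIiJmZVVVVVVVVVVVUREREREiIiIiIiIiIiIiIiIiIiIiImZVVVVVVVVVVVVVVVVVVSIiIiIiIiIiIiIiIiIiIiIiZVVVVVVVVVVVVVVVVVVVIiIiIiIiIiIiIiIiIiIiIiJVVVVVVVVVVVVVVVVVVVUiIiIiIiIiIiIiIiIiIiIiIlVVVVVVVVVVVVVVVVVVVVIiIiIiIiIiIiIiIiIiIiIiVVVVVVVVVVVVVVVVVVVVUiIiIiIiIiIiIiIiIiIiIiJVVVVVVVVVVVVVVVVVVVVSIiIiIiIiIiIiIiIiIiIiIlVVVVVVVVVVVVVVVVVVVVIiIiIiIiIiIiIiIiIiIiIiVVVVVVVVVVVVVVVVVVVVUiIiIiIiIiIiIiIiIiIiIiJVVVVVVVVVVVVVVVVVVVVSIiIiIiIiIiIiIiIiIiIiIlVVVVVVVVVVVVVVVVVVVVIiIiIiIiIiIiIiIiIiIiER"/>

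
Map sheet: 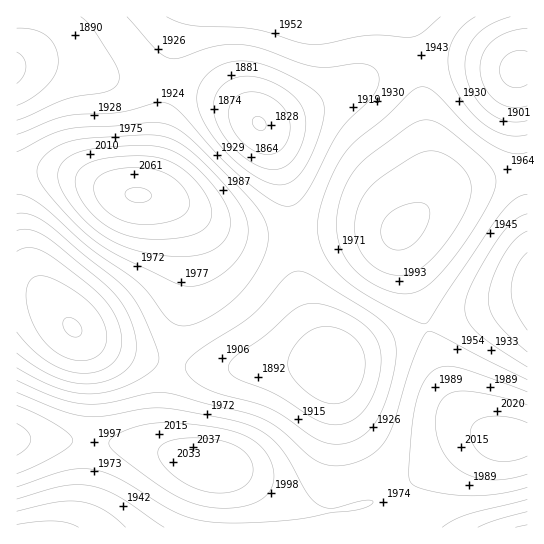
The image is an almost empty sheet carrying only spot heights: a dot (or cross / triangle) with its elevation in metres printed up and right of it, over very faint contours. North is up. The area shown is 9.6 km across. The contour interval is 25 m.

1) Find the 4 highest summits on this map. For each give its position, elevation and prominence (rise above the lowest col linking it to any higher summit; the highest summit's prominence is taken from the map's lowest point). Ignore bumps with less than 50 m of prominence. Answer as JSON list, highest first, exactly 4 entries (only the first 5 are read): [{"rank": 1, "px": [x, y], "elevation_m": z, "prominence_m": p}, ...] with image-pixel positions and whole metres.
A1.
[{"rank": 1, "px": [138, 195], "elevation_m": 2077, "prominence_m": 254}, {"rank": 2, "px": [213, 465], "elevation_m": 2049, "prominence_m": 113}, {"rank": 3, "px": [507, 439], "elevation_m": 2037, "prominence_m": 64}, {"rank": 4, "px": [402, 230], "elevation_m": 2031, "prominence_m": 81}]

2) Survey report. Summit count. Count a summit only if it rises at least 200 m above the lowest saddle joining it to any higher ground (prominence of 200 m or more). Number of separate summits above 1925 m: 1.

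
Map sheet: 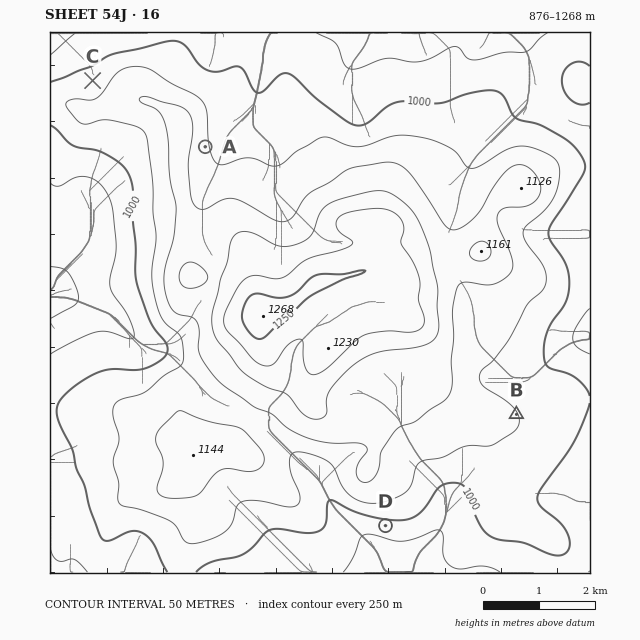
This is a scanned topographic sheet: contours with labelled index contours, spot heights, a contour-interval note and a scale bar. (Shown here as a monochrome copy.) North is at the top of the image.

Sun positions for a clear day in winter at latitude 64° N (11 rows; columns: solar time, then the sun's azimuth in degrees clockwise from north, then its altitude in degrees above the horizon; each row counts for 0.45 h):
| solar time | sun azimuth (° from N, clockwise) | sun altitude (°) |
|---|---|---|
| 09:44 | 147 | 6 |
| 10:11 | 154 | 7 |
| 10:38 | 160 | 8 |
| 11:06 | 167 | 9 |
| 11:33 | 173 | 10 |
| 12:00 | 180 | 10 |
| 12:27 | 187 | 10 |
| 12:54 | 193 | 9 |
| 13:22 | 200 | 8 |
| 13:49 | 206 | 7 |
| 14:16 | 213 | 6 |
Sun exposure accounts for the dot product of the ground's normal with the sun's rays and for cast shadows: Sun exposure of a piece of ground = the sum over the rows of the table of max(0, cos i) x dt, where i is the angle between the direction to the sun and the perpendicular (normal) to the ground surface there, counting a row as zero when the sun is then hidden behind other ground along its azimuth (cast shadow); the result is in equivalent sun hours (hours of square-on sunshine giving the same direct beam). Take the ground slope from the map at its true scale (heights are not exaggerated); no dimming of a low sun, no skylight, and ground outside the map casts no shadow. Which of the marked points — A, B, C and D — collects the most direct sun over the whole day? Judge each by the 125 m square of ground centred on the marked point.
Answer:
D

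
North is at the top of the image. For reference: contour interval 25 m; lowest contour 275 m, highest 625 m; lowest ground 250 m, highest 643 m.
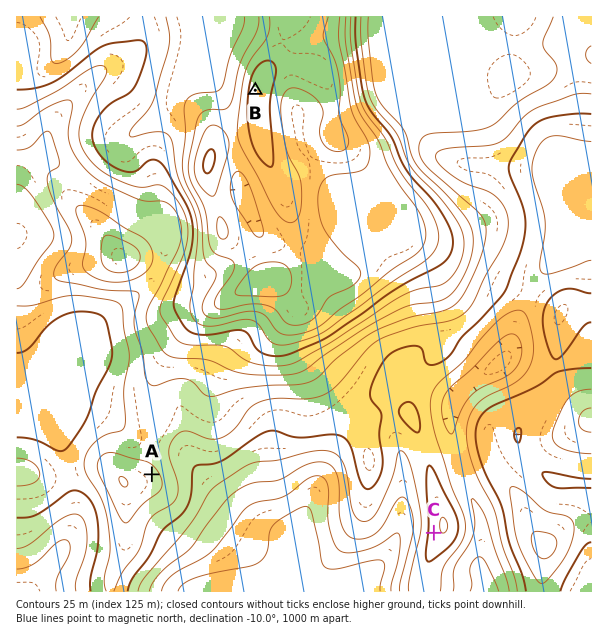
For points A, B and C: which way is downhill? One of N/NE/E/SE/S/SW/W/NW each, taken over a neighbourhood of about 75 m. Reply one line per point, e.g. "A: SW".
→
A: NE
B: W
C: W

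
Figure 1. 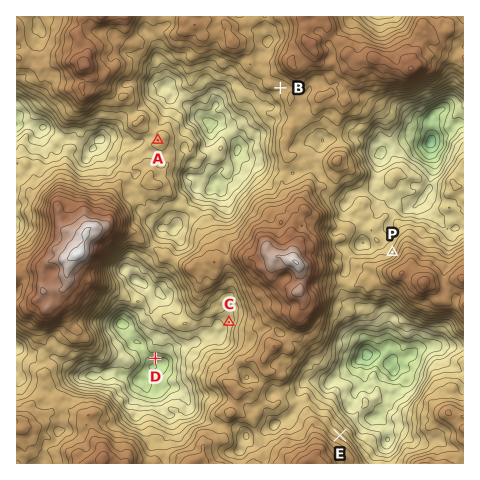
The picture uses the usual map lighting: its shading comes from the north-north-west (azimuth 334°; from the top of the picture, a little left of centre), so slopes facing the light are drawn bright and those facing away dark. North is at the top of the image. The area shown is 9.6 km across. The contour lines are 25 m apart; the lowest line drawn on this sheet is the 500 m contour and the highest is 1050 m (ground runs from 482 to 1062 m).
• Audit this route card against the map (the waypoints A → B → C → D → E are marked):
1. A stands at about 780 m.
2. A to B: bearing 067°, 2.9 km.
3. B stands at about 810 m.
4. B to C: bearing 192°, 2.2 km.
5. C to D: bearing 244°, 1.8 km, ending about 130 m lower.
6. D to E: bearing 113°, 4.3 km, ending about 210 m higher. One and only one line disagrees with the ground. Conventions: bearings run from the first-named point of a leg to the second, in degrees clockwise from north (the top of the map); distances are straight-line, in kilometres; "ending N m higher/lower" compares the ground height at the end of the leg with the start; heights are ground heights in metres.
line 4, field distance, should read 5.1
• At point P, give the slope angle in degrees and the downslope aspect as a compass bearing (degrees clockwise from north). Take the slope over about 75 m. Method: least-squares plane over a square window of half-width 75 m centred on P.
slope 14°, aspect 303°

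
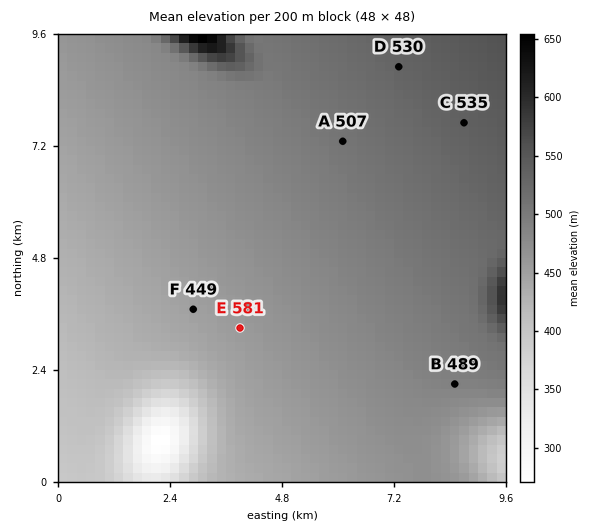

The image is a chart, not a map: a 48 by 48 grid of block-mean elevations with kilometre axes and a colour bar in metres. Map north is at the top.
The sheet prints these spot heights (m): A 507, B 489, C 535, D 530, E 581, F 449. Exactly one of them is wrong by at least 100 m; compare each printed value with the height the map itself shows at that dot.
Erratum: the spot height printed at E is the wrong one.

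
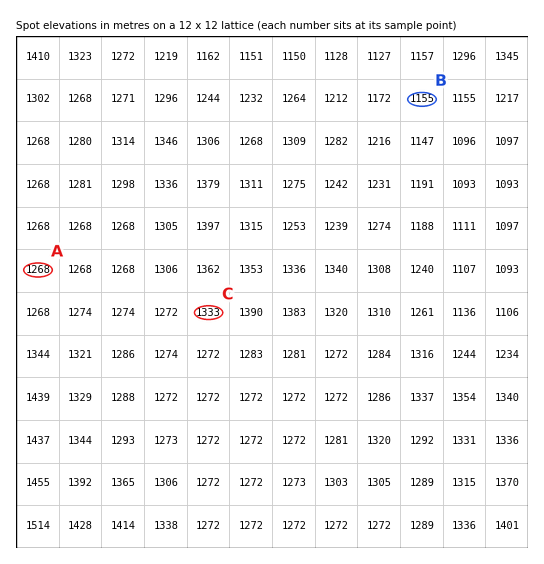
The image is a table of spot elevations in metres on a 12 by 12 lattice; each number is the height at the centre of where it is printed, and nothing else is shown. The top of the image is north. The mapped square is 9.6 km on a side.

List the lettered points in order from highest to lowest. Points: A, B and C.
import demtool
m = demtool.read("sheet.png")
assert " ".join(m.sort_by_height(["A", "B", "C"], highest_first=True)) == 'C A B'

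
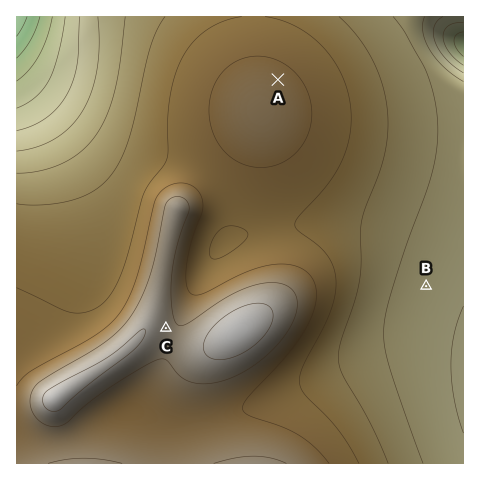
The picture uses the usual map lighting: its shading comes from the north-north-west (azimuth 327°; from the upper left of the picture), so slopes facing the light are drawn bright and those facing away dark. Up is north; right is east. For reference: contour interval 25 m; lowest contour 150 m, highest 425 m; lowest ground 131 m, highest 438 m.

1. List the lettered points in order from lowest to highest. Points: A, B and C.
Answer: B A C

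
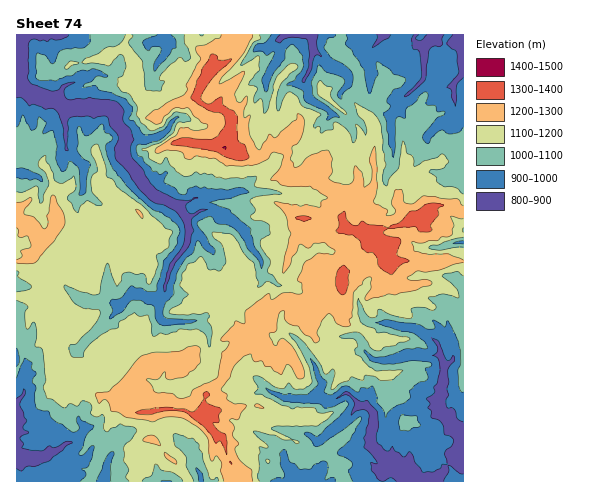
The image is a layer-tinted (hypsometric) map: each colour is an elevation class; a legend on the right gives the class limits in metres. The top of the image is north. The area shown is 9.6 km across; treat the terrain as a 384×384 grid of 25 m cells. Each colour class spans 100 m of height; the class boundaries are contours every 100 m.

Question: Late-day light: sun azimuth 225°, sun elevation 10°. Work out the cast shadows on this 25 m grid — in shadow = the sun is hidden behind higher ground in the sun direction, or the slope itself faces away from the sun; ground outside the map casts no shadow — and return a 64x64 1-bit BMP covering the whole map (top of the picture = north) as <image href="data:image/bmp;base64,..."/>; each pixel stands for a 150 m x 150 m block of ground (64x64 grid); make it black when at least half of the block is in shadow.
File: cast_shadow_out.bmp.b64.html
<image width="64" height="64" href="data:image/bmp;base64,Qk0+AgAAAAAAAD4AAAAoAAAAQAAAAEAAAAABAAEAAAAAAAACAAATCwAAEwsAAAIAAAAAAAAA////AAAAAAAAEABgcYHSAAwIEODzAeABAAgx4f4A4AAADHPD/gfwAAAAB8P+Y/AAAAAPw/xw4AAAAB8D//zkBgAADg/7RuQMAMAAH+AAZHwAgAAHwDBh/AAA/9+P/WH4AAO/3///gHgACA/f//+AiIZcD//6OwEAhgAAf/IwABDAAAAA4HAAOAQAAAAA8D/4BAAAMADg//wAAD9wAeHj+AAAP3AJwMA4AAAW8Bufx/gAAB7wlxA/8AAEH/CEAP/QAAQcQQQB+DEEBngBAADQwwJ+fgEQAMAYAAV8AAmBwAHADQwAD4HAAwAIDAAvAcPXCAAMADABg/8YAA4YcAGAAAgADhjxAYI8AAAfOOAYB/8AAAO54AAP/wAAB7HAAB/HAAAfg8AAP4MQAB/fwAG4A3OAP/8AGf4Gc4A//gH5/twz+P/AA/D9+/fx//8f8J3/9+f+w/+DWf//5/4AAA8Y3/fv/AAAH1xPR+/wAAAAXAMP7+AAAAxeAQ+PwABgGF72B4+AA+AFXucHj/x/8AFeZF9v3/nwVd52b2+H+fh/3x5v/wXx/H+fBn//AAH8/T8Cf/sIB/z7fw5+AAc3/fb/jnAAaRv/7/+eAIBwCf/vYc4AbHAD+e9gYAAIcAH8/2fiDAB4APz+7+ccgH2E//nvZx/g/QD/8//PH+D8NH/z8AIfwHxxf/X4AA=="/>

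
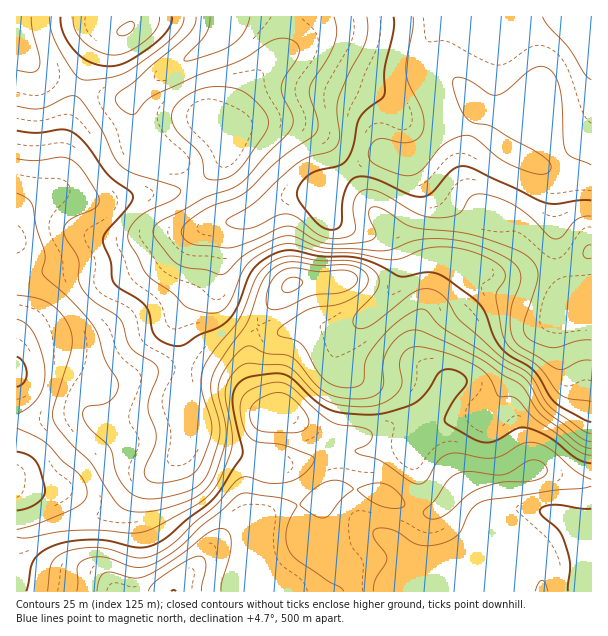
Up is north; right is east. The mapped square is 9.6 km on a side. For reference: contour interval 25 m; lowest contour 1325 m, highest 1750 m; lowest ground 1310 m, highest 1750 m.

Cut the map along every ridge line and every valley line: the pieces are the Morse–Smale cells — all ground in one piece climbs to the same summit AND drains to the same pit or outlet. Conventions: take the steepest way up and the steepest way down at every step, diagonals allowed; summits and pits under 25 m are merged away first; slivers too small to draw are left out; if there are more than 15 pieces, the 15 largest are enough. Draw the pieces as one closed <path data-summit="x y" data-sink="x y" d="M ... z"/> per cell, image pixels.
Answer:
<path data-summit="174 591" data-sink="591 17" d="M591 16l-151 0-19 44 0 17 13 25 5 14 0 10-3 8-16 18-21 2-10-3-29 12-22 16-4 13-2 27 4 4 18 7 35 6 5 7 4 12 2 18-10 21-50 48-4 9 0 12 5 7 18 9 33 6 13 6 11 14 10 24-13 13-6 3-36 6-38-1-31 13-24 1-47-12-34-12-7-9-6-17-1-29-2 67-17 16-24 13-29 30-9 5-34 6-36 10-15 2 0 58 307 0 10-8 4-18 0-15-4-18-10-21-2-12 2-4 11-6 19-2 18 4 15 4 26 14 9 2 10 0 6-2 21-23 14-6 27-1 33-10 10 0 32 11 17 1z"/><path data-summit="221 129" data-sink="591 17" d="M438 16l-217 0-3 19-8 9-45 28-33 24 0 12 7 24 23 25 15 6 9 7 24 43 6 9 11 1 24-5 30-19 18-5 10 0 27-12 8-8 31-18 14-5 10 3 17 0 4-2 8-8 10-13 1-15-5-14-13-25 0-17 17-37z"/><path data-summit="174 591" data-sink="591 17" d="M21 16l-5 1 0 255 56-2 33 6 15-2 32-12 40-30 27-9-9-10-24-43-9-7-15-6-22-22-8-27-1-11-17 1-48-14-24-11-11-10-3-4z"/><path data-summit="279 413" data-sink="591 17" d="M233 222l-12 1-9 7-2 31-5 17-6 12-19 24-4 9 8 31 0 60 9 23 4 3 19 8 62 16 24-1 31-13 38 1 36-6 6-3 13-14-5-14-11-18-9-8-42-9-14-6-8-7-1-15 4-9 14-17-13 5-18-4-20 0-21 6-12 0-27-12-12-7-9-10-4-6 4-46 4-23z"/><path data-summit="174 591" data-sink="591 519" d="M543 470l-10 0-24 8-27 2-18 4-26 26-6 2-10 0-20-7-15-9-22-6-23-2-13 5-5 4-2 9 15 36 1 24-4 18-9 7 266 1 1-109-17-2z"/><path data-summit="17 372" data-sink="591 17" d="M216 224l-24 8-40 30-32 12-15 2-33-6-55 2-1 148 19 1 37-7 14 0 21 8 18 0 45-13 10-17 4-18 0-20-8-25 2-12 21-27 6-12 5-17 1-27z"/><path data-summit="291 284" data-sink="591 17" d="M336 182l-27 12-10 0-18 5-30 19-17 4-6 3-6 26-4 46 13 16 39 19 12 0 21-6 20 0 18 4 21-10 28-26 10-21 0-12-4-15-5-7-5-4-32-5-18-7-4-4 0-16z"/><path data-summit="17 477" data-sink="591 17" d="M182 384l-7 18-5 7-45 13-18 0-21-8-14 0-37 7-18 0-1 112 8 1 44-12 34-6 9-5 29-30 30-18 11-11 1-5z"/><path data-summit="125 30" data-sink="591 17" d="M219 16l-196 0-1 10 6 33 10 11 16 9 48 17 12 2 14 0 37-26 45-28 7-6 3-8z"/>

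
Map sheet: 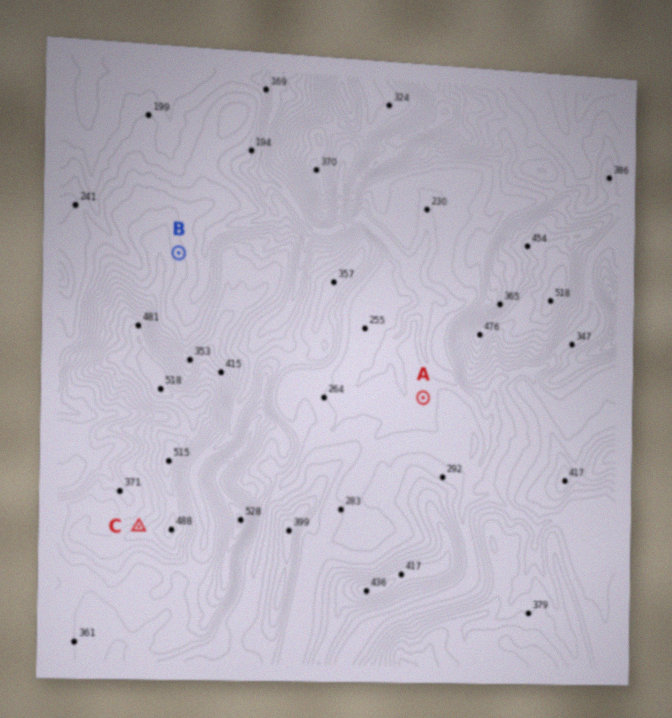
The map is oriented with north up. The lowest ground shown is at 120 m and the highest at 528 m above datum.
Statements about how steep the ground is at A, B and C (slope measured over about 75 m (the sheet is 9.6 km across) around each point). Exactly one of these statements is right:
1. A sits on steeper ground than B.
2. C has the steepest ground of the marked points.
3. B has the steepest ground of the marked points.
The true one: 2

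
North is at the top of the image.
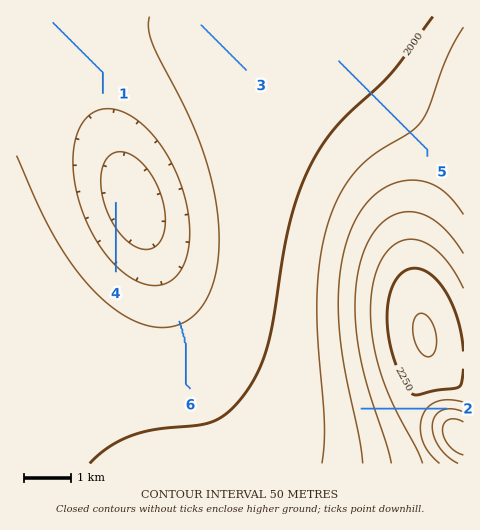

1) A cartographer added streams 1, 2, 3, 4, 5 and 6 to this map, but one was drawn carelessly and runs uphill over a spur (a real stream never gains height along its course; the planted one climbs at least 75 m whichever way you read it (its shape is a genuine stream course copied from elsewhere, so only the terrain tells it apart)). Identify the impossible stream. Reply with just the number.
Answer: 2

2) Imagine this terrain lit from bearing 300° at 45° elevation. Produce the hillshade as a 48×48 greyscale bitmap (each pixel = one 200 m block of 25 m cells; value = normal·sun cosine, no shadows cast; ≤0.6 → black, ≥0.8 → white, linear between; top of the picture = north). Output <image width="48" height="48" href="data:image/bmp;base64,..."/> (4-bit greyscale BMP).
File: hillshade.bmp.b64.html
<image width="48" height="48" href="data:image/bmp;base64,Qk32BAAAAAAAAHYAAAAoAAAAMAAAADAAAAABAAQAAAAAAIAEAAATCwAAEwsAABAAAAAAAAAAAAAAABEREQAiIiIAMzMzAERERABVVVUAZmZmAHd3dwCIiIgAmZmZAKqqqgC7u7sAzMzMAN3d3QDu7u4A////AIiJmZqqu7uqmZiIiJmZmaqqq7u7u6mGVoiJmZmqqqqqmZmImZmZmaqqu7u7u6hCRYiImZmZqqqpmZmZmZmZmaqqu7u7u5UQNYiIiZmZmZmZmZmZmZmZmaqqu7u7unIAJIiIiJmZmZmZmZmZmZmZmaqru7zLumAAE4iIiIiZmZmZmZmZmZmZmaqru8zMumAAAoiIiIiImZmZmZmZmZmZmaqrvMzMumEAAoiIiIiIiImZmZmZmZmZmqq7vMzMuoQRI4iIiIiIiIiZmZmZmZmZmqq7zMzMy5ZDNIiIiIiIiIiZmZmZmZmZmqq7zN3cy6hlRIiIiIiIiIiZmZmZmZmZmqu8zd3dy6h1RIiIiIiIiIiZmZmZmZmZqqu8zd3dy6h1Q4iIiIiIiIiZmZmZmZmZqqu83d3dy6h1Q4iIiIiIiIiZmaqqmZmZqqvM3e7ty6h1Q4iIiIiIiIiZmqqqqZmZqrvM3e7t26l1Q4iIiIiIiIiZqqqqqpmaqrvN3u7t3Kl1Q4iIiIiIiImZqqqqqpmaqrvN3u7u3Kl1Q4iIiIiIiImaq7u6qqmaqrvN3u7u3Kl1Q4iIiId3eImaq7u7qqmaqrzN3u7u3Kl1RIiIiHd3d4mau7u7qqmaqrzN7u7u3Kl2RIiIh3d3d4mqvMy7qqqqqrzN7u7u3Kl2VIiIh3dmd4mrvMy7qqmaqrzN3u7t26l2VIiId3ZmZ4mrzMy7qqmaqrzN3u7ty6l2VYiHd2ZmZ4mrzMy7qqmaqrvN3u7ty6l2VYiHdmVVZ4mrzMy7qpmaqrvN3e7dy6mHZYh3dlVVZ4mrzMy7qpmZqrvM3d3cy6mHZoh3ZlVVV4mrzMy6qpmZqrvM3d3cy6mHZoh3ZVRFV4mrzMu6qZmZqqu8zd3Mu6mHdod2ZVREV4mrzLu6qZmZqqu8zMzMuqmHd4d2ZUREV4mru7uqmZmZmqu7zMzLuqmId3d2VURFV4mru7qqmZmZmqq7vMzLuqmIh3d2VURFZ4mqu6qpmZmZmqq7u7u7uqmYiHd2VURFZ4mqqqqpmZmZmaqru7u7qqmZiHd2VURVZ4maqqqZmZmZmaqqu7u7qqqZmHd2VVVVZ4maqqmZmZmZmZqqq7u6qqqpmXd2ZVVWZ4mZqZmZmZmZmZqqqqqqqqqqqXd2ZVVmd4mZmZmZmZmZmZmqqqqqqqqqqnd2ZmZmeImZmZmZiImZmZmaqqqqqqqrund3ZmZneIiZmZmYiIiZmZmZqqqqqqu7u4d3dmZ3eIiZmZmIiIiJmZmZmqqqqru7zId3d3d3iIiZmZiIiIiJmZmZmZqqqru8zIh3d3d3iIiJmIiIiIiImZmZmZmqqru8zIiHd3d4iIiIiIiIiIiIiZmZmZmqqru8zYiId3iIiIiIiIiIiIiIiZmZmZmaqru8zYiIiIiIiIiIiIiIiIiIiJmZmZmaqqu8zYiIiIiIiIiIiIiIiIiIiImZmZmZqqu8zYiIiIiIiIiIiIiIiIiIiIiJmZmZmqu8zYiIiIiIiIiIiIiIiIiIiIiImZmZmqq7zA=="/>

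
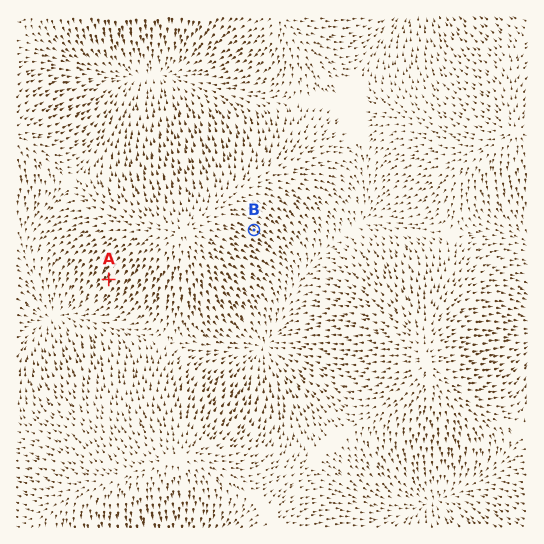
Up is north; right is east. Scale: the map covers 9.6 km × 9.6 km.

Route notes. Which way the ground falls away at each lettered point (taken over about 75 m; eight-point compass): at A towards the SW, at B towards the SE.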